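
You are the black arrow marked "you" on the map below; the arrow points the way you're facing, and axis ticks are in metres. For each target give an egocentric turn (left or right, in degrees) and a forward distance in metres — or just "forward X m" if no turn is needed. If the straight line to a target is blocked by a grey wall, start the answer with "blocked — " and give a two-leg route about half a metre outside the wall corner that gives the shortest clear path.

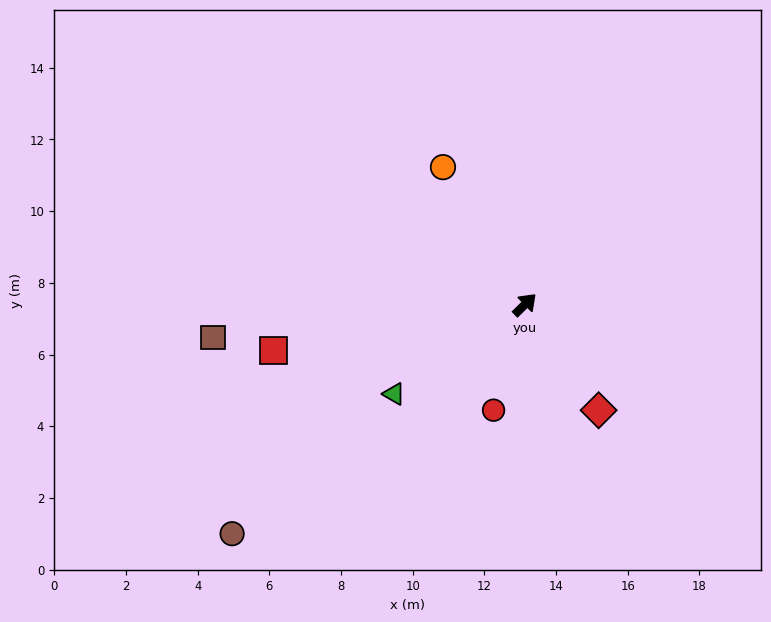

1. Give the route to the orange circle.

turn left 76°, forward 4.5 m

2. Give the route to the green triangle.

turn left 170°, forward 4.4 m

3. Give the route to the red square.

turn left 146°, forward 7.1 m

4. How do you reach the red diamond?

turn right 99°, forward 3.6 m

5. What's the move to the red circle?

turn right 151°, forward 3.1 m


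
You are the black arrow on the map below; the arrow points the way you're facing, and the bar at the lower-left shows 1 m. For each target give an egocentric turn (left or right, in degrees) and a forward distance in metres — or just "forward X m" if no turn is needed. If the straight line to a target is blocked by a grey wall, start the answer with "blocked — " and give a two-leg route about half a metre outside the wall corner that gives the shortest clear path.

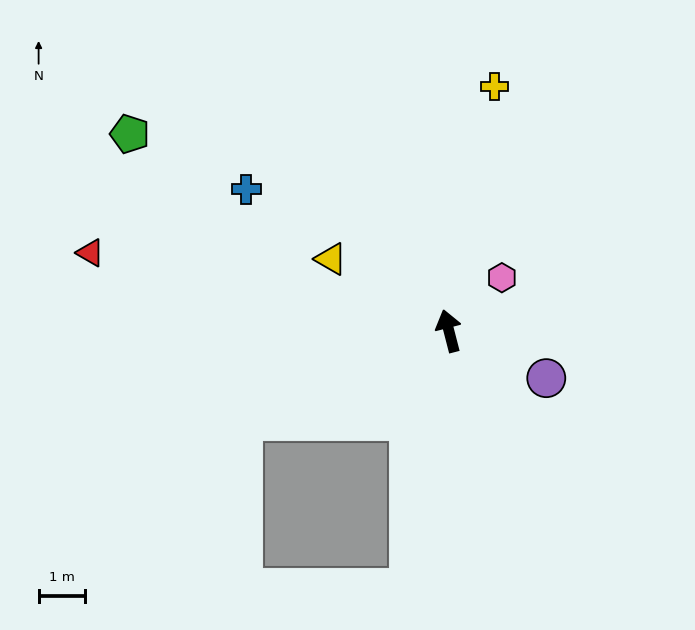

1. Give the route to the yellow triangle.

turn left 44°, forward 3.0 m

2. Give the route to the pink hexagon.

turn right 59°, forward 1.6 m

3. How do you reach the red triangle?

turn left 63°, forward 7.9 m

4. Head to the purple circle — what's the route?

turn right 130°, forward 2.3 m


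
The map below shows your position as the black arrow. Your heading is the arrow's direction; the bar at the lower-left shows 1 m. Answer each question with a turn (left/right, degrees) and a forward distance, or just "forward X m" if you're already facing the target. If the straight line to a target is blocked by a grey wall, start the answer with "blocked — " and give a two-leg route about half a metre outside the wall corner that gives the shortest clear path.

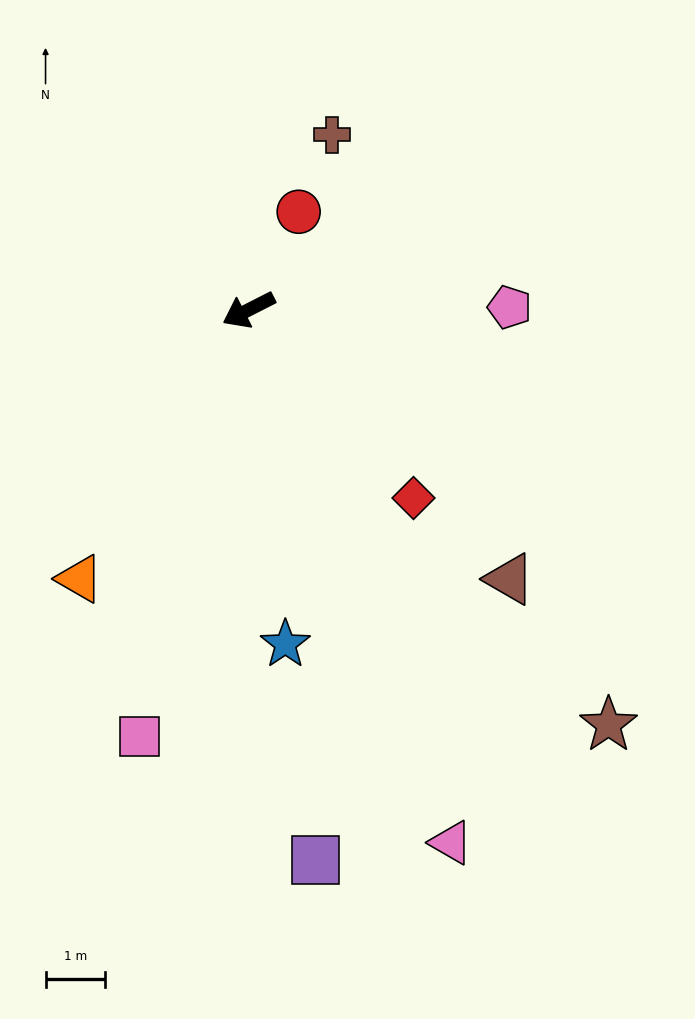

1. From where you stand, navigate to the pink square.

turn left 49°, forward 7.3 m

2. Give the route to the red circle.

turn right 144°, forward 1.8 m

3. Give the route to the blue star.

turn left 69°, forward 5.6 m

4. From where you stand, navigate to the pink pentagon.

turn left 154°, forward 4.4 m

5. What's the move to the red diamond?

turn left 104°, forward 4.2 m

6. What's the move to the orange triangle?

turn left 31°, forward 5.3 m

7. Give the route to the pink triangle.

turn left 84°, forward 9.5 m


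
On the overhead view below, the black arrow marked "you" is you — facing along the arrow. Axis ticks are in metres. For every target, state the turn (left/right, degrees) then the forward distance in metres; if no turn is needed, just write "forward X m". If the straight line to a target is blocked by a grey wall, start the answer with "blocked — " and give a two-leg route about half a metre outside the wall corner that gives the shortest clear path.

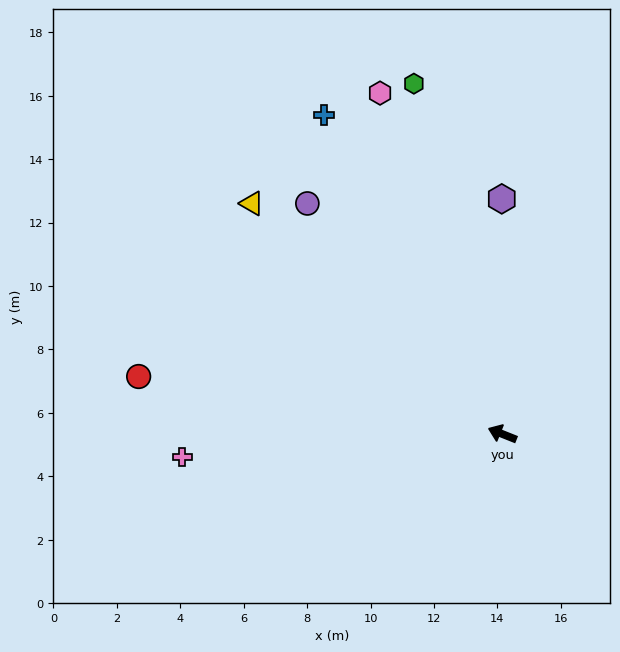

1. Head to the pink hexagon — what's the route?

turn right 49°, forward 11.4 m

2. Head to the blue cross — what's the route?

turn right 39°, forward 11.5 m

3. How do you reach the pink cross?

turn left 26°, forward 10.1 m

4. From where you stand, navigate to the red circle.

turn left 13°, forward 11.6 m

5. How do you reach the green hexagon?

turn right 54°, forward 11.4 m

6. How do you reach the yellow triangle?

turn right 21°, forward 10.7 m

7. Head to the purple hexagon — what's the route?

turn right 68°, forward 7.4 m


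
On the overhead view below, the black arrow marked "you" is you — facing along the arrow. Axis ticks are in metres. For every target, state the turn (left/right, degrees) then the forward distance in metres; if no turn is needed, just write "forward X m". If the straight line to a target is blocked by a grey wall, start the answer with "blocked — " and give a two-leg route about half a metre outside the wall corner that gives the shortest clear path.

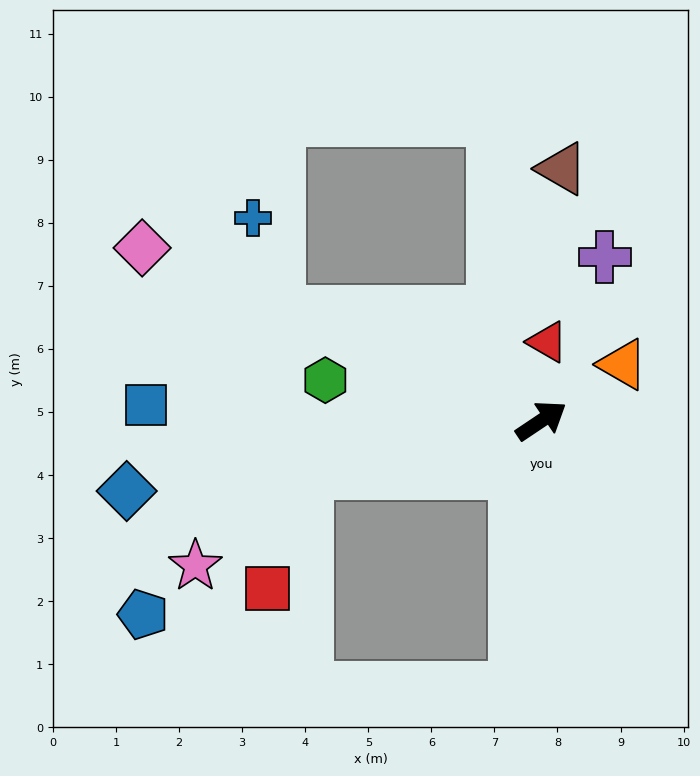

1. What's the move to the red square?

blocked — turn left 159°, forward 3.8 m, then turn left 59°, forward 1.9 m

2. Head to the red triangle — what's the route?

turn left 52°, forward 1.3 m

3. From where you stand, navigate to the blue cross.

blocked — turn left 124°, forward 4.5 m, then turn right 52°, forward 1.5 m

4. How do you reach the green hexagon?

turn left 136°, forward 3.5 m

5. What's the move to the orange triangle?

forward 1.6 m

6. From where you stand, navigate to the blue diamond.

turn left 156°, forward 6.7 m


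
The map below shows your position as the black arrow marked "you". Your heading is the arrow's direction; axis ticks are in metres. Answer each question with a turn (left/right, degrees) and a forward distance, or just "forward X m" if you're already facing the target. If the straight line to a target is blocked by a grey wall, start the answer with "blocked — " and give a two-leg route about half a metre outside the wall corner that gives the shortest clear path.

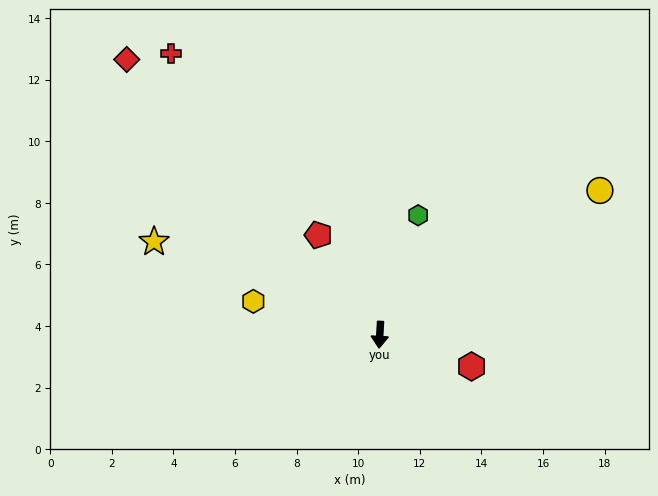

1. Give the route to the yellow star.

turn right 109°, forward 7.9 m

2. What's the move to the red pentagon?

turn right 145°, forward 3.8 m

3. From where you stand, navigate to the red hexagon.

turn left 74°, forward 3.2 m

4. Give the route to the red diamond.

turn right 134°, forward 12.1 m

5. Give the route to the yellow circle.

turn left 126°, forward 8.5 m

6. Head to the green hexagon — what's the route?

turn left 165°, forward 4.1 m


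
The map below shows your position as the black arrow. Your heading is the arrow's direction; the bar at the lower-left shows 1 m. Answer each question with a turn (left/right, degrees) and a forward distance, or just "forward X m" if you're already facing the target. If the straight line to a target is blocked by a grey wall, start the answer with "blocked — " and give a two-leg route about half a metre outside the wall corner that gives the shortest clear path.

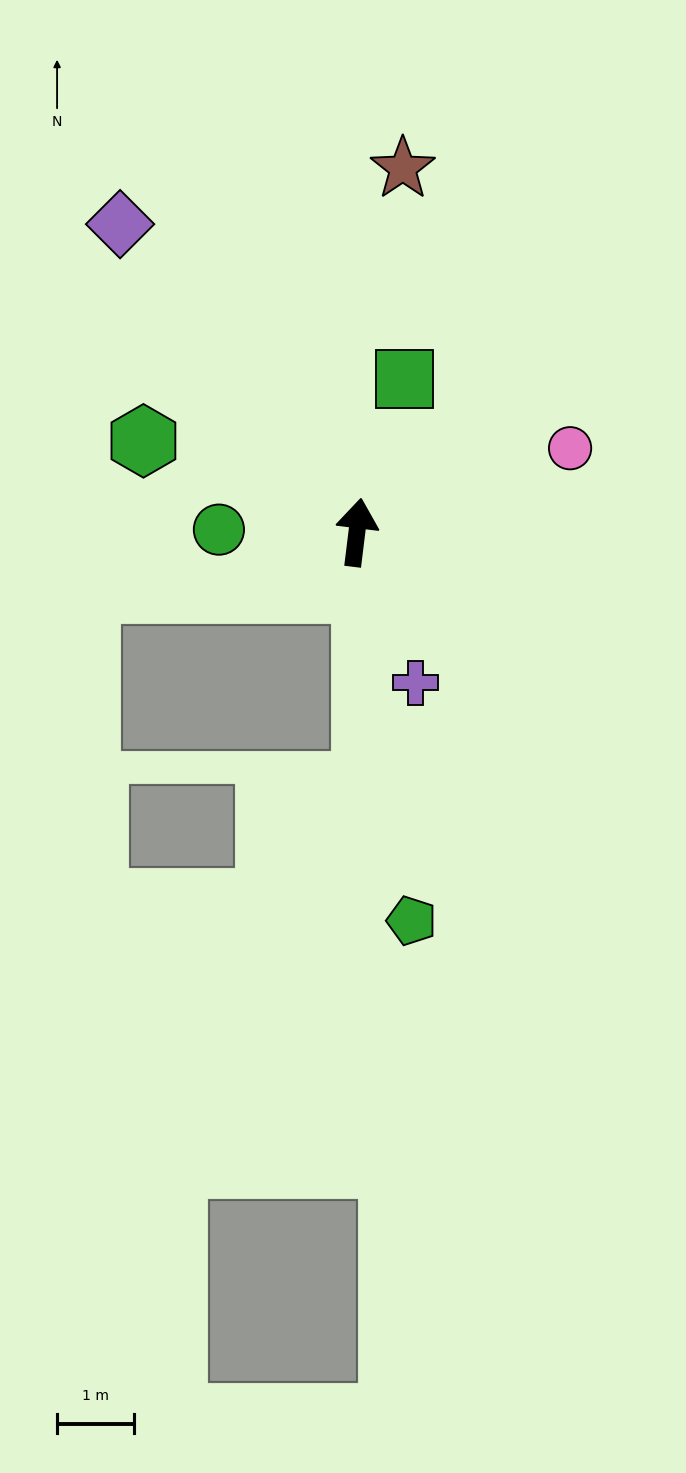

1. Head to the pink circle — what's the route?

turn right 61°, forward 3.0 m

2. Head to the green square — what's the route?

turn right 10°, forward 2.1 m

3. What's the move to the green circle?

turn left 96°, forward 1.8 m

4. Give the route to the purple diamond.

turn left 45°, forward 5.1 m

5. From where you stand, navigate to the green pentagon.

turn right 165°, forward 5.1 m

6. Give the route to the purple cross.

turn right 152°, forward 2.1 m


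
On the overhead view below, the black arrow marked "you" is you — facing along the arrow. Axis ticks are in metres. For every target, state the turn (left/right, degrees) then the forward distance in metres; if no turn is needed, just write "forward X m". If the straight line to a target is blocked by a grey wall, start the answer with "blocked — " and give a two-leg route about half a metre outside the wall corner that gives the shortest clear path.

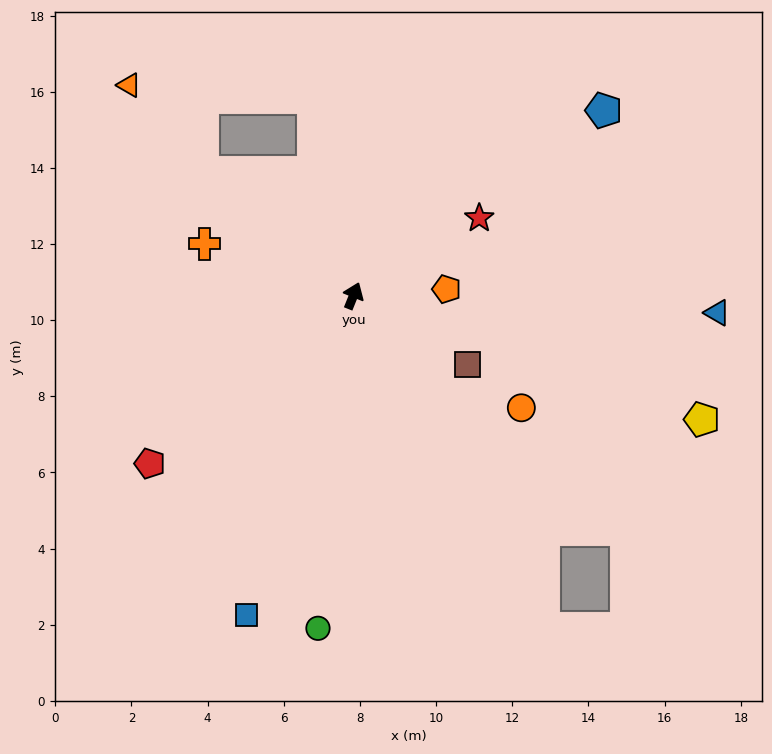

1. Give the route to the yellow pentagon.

turn right 88°, forward 9.7 m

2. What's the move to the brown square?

turn right 99°, forward 3.5 m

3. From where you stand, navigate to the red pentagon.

turn left 151°, forward 6.9 m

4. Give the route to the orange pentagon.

turn right 64°, forward 2.5 m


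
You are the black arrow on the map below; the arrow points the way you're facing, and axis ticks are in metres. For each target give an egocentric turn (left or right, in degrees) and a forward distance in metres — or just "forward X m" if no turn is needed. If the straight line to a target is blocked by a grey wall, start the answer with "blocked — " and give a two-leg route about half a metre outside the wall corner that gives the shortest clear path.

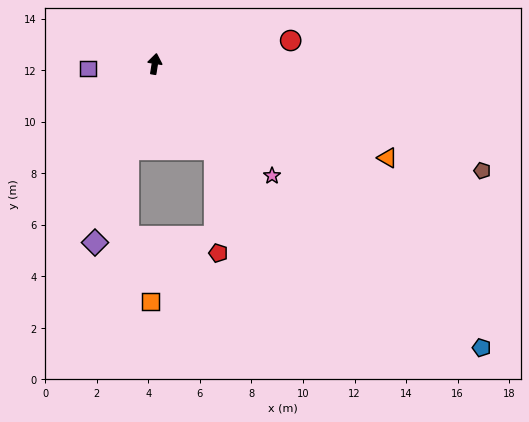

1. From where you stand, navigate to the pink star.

turn right 125°, forward 6.3 m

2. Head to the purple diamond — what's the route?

turn left 171°, forward 7.3 m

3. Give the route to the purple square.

turn left 103°, forward 2.6 m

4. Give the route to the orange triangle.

turn right 103°, forward 9.7 m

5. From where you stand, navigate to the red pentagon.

blocked — turn right 136°, forward 4.0 m, then turn right 33°, forward 4.0 m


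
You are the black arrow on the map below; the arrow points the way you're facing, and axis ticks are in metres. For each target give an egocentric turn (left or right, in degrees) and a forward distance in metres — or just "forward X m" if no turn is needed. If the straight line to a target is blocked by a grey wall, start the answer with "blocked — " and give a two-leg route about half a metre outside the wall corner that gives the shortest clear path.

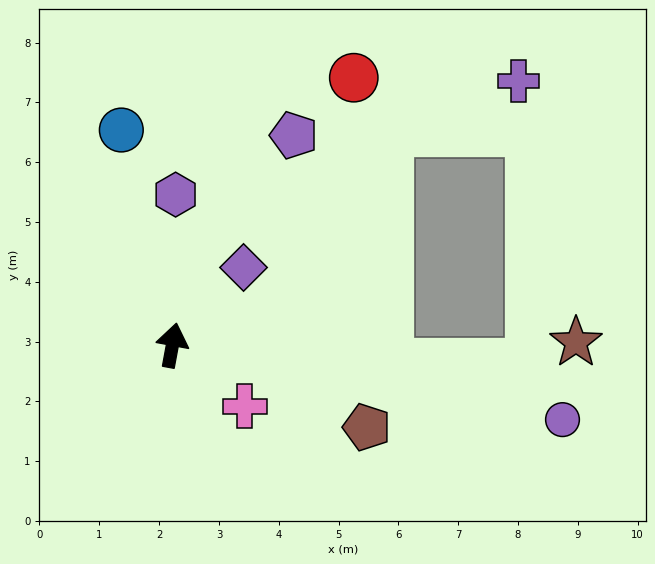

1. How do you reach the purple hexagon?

turn left 9°, forward 2.5 m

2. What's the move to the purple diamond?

turn right 32°, forward 1.8 m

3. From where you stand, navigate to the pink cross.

turn right 120°, forward 1.6 m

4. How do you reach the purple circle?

turn right 90°, forward 6.6 m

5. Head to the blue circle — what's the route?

turn left 24°, forward 3.7 m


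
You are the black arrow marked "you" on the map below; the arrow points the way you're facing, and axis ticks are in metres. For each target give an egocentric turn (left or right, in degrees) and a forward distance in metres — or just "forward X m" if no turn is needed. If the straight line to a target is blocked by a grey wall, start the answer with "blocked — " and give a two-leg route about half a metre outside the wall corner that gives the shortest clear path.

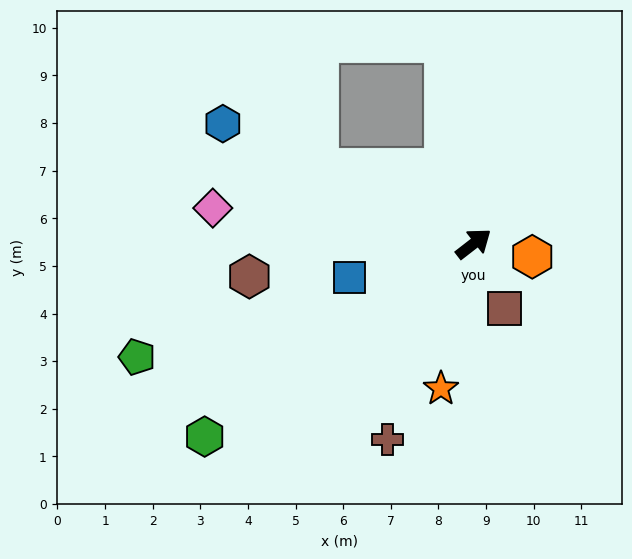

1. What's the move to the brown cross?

turn right 152°, forward 4.5 m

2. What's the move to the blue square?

turn left 158°, forward 2.7 m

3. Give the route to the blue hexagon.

turn left 117°, forward 5.8 m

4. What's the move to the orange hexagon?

turn right 50°, forward 1.3 m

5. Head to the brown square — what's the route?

turn right 103°, forward 1.5 m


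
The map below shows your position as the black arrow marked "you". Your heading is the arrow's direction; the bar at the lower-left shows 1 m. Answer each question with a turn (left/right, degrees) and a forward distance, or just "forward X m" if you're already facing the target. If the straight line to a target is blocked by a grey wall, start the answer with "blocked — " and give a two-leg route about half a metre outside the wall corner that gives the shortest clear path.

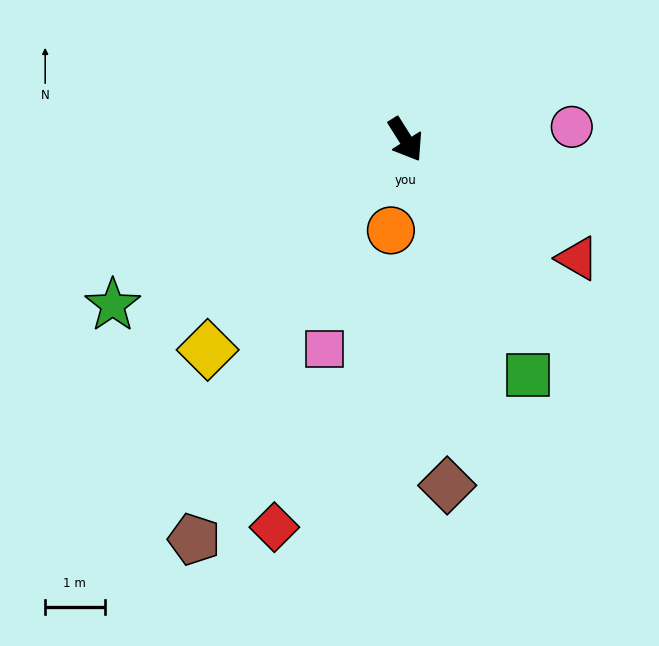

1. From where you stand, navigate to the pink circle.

turn left 62°, forward 2.8 m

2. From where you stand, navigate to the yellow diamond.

turn right 75°, forward 4.9 m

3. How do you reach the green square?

turn right 5°, forward 4.5 m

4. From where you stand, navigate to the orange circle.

turn right 41°, forward 1.5 m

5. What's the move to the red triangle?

turn left 23°, forward 3.5 m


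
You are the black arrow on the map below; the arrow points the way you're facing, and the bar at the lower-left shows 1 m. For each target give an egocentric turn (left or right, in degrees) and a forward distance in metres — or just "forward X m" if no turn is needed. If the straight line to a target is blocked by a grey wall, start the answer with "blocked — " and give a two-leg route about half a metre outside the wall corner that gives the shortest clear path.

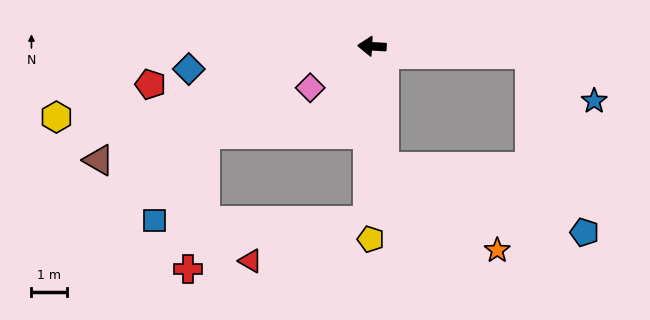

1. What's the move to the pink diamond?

turn left 37°, forward 2.1 m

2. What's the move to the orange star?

blocked — turn left 99°, forward 3.4 m, then turn left 48°, forward 3.9 m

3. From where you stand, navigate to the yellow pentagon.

turn left 93°, forward 5.4 m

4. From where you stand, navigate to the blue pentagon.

blocked — turn left 99°, forward 3.4 m, then turn left 66°, forward 5.9 m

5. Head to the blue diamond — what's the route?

turn left 10°, forward 5.2 m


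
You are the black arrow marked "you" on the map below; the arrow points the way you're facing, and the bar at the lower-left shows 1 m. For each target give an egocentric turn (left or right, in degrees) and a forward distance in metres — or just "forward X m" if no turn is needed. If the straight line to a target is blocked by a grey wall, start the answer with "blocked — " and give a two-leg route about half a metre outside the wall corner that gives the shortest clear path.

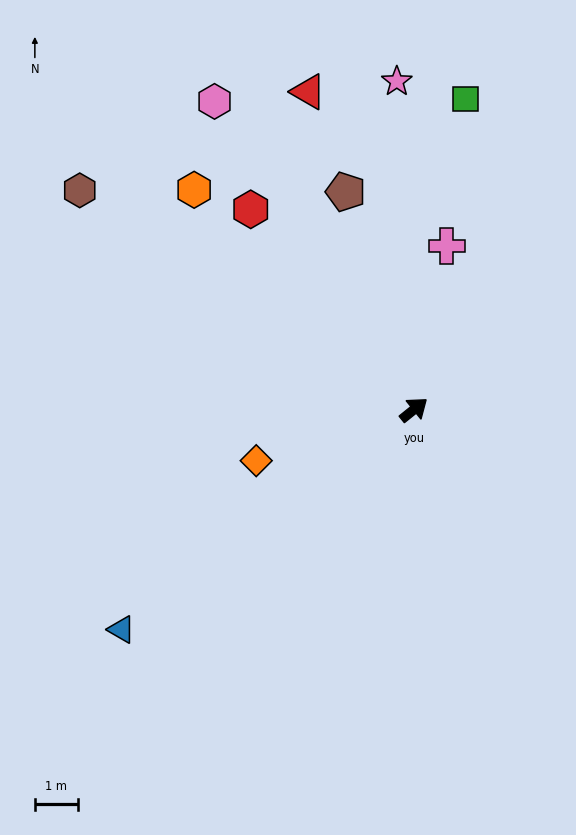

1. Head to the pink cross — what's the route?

turn left 40°, forward 3.9 m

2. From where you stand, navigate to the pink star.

turn left 54°, forward 7.7 m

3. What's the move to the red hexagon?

turn left 90°, forward 6.1 m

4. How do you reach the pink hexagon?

turn left 84°, forward 8.6 m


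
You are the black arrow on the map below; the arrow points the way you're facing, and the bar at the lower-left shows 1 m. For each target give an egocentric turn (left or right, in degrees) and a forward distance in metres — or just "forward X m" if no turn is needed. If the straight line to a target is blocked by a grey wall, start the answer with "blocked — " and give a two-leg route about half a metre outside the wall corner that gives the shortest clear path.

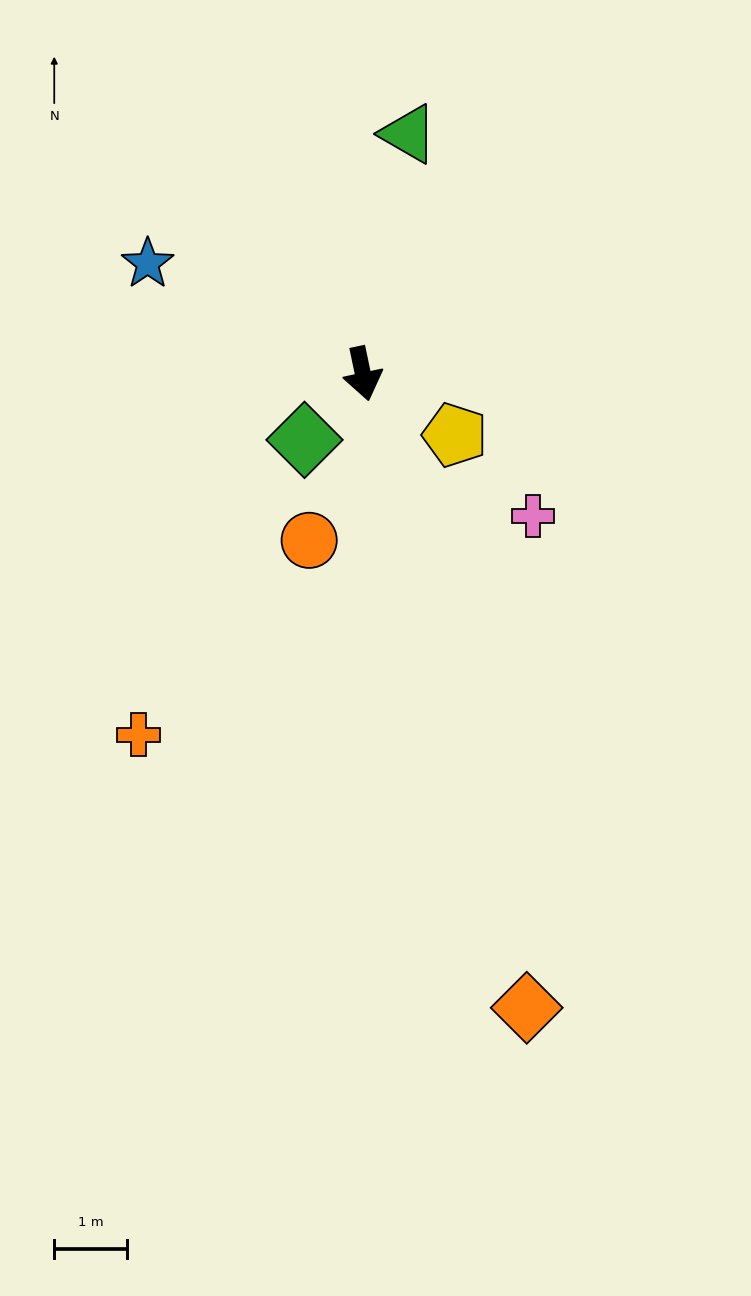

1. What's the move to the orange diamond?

turn left 3°, forward 9.0 m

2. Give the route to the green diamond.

turn right 53°, forward 1.2 m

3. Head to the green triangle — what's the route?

turn left 157°, forward 3.4 m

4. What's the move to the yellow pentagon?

turn left 45°, forward 1.5 m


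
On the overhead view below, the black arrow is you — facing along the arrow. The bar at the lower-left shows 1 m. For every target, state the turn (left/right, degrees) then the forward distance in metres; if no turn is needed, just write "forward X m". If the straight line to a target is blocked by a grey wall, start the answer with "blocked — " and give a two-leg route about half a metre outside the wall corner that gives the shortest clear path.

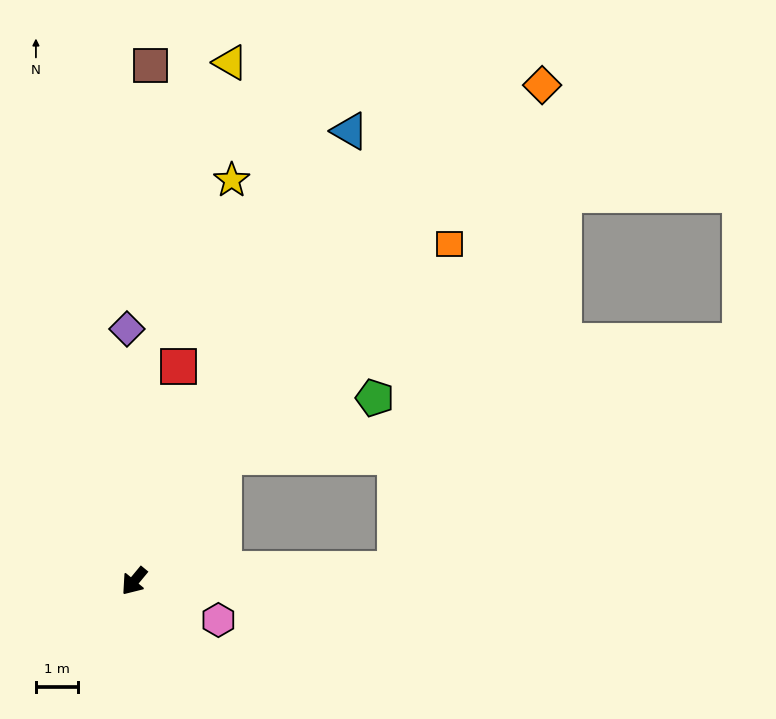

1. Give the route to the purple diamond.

turn right 139°, forward 6.0 m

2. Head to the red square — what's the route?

turn right 152°, forward 5.2 m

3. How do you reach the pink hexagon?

turn left 105°, forward 2.2 m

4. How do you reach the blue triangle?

turn right 166°, forward 11.9 m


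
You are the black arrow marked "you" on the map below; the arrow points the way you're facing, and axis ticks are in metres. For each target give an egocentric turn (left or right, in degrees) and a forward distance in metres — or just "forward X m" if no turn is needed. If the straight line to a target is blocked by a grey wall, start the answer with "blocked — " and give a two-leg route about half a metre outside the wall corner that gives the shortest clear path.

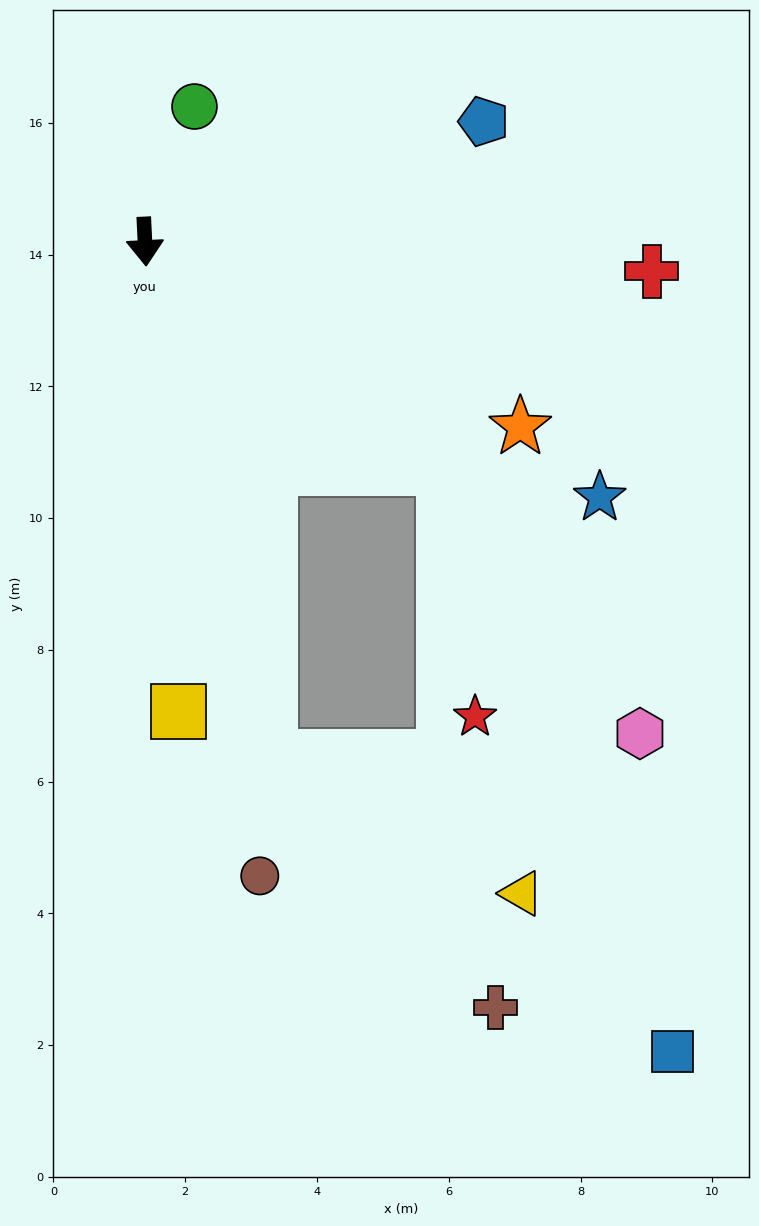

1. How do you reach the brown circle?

turn left 7°, forward 9.8 m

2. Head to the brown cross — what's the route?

blocked — turn left 11°, forward 8.1 m, then turn left 28°, forward 5.1 m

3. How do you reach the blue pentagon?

turn left 107°, forward 5.5 m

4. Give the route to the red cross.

turn left 84°, forward 7.7 m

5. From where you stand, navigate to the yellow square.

forward 7.1 m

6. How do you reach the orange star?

turn left 61°, forward 6.4 m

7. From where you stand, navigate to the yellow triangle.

blocked — turn left 11°, forward 8.1 m, then turn left 48°, forward 4.3 m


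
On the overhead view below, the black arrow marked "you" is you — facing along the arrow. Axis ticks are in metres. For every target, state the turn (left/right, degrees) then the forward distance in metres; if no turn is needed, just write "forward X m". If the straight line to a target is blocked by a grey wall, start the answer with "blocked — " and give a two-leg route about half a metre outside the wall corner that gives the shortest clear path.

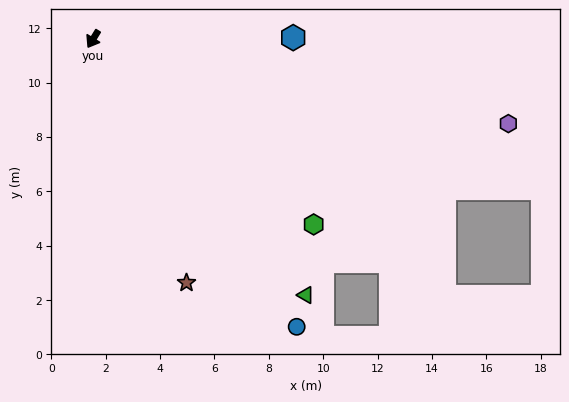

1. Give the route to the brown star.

turn left 52°, forward 9.6 m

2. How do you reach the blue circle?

turn left 67°, forward 13.0 m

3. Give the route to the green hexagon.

turn left 81°, forward 10.6 m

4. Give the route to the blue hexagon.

turn left 122°, forward 7.4 m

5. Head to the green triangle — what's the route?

turn left 71°, forward 12.2 m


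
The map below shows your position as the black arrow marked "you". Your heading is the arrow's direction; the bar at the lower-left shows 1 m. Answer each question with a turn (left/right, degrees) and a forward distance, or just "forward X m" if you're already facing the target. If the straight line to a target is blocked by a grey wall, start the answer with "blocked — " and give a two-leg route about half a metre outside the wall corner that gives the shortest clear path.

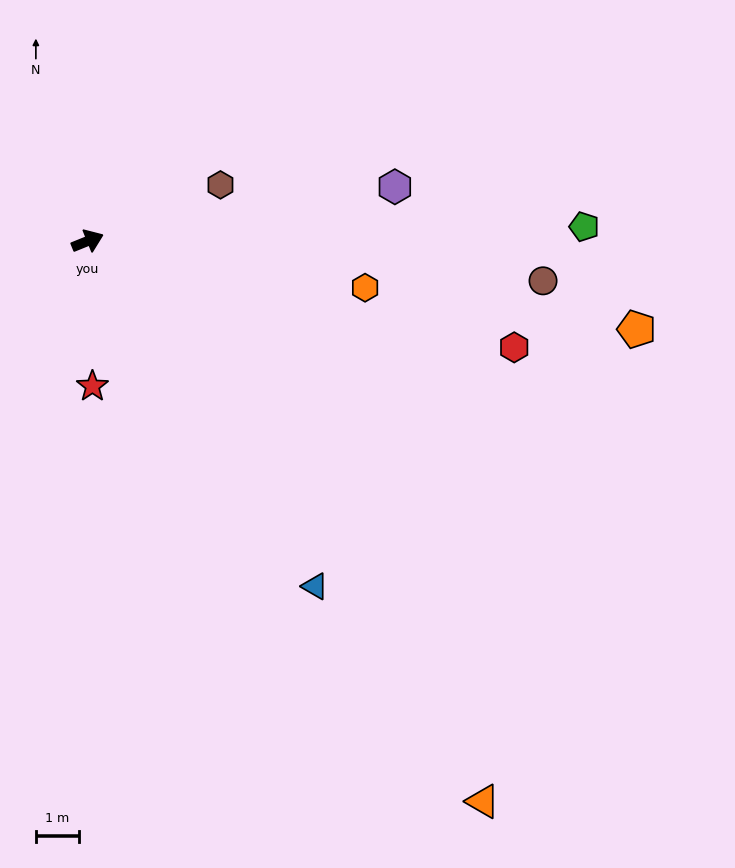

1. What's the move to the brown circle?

turn right 27°, forward 10.7 m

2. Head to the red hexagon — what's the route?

turn right 36°, forward 10.3 m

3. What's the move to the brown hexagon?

forward 3.4 m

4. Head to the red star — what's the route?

turn right 110°, forward 3.4 m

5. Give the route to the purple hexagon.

turn right 12°, forward 7.3 m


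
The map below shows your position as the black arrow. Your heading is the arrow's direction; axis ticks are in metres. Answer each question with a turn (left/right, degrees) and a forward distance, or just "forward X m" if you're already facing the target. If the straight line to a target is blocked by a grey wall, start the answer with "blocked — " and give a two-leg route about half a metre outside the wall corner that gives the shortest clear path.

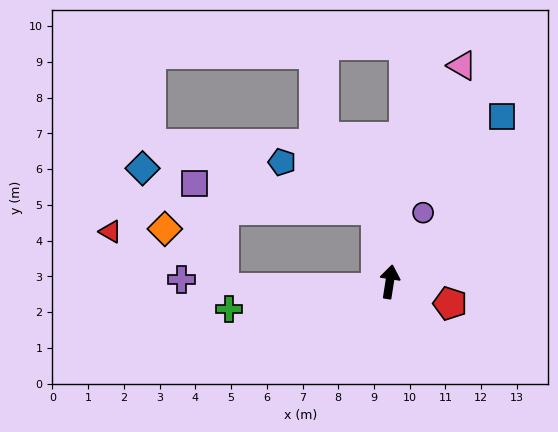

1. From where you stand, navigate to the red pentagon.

turn right 101°, forward 1.8 m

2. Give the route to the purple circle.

turn right 17°, forward 2.1 m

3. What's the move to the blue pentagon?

blocked — turn left 19°, forward 2.0 m, then turn left 53°, forward 3.0 m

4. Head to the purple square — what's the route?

blocked — turn left 19°, forward 2.0 m, then turn left 71°, forward 5.2 m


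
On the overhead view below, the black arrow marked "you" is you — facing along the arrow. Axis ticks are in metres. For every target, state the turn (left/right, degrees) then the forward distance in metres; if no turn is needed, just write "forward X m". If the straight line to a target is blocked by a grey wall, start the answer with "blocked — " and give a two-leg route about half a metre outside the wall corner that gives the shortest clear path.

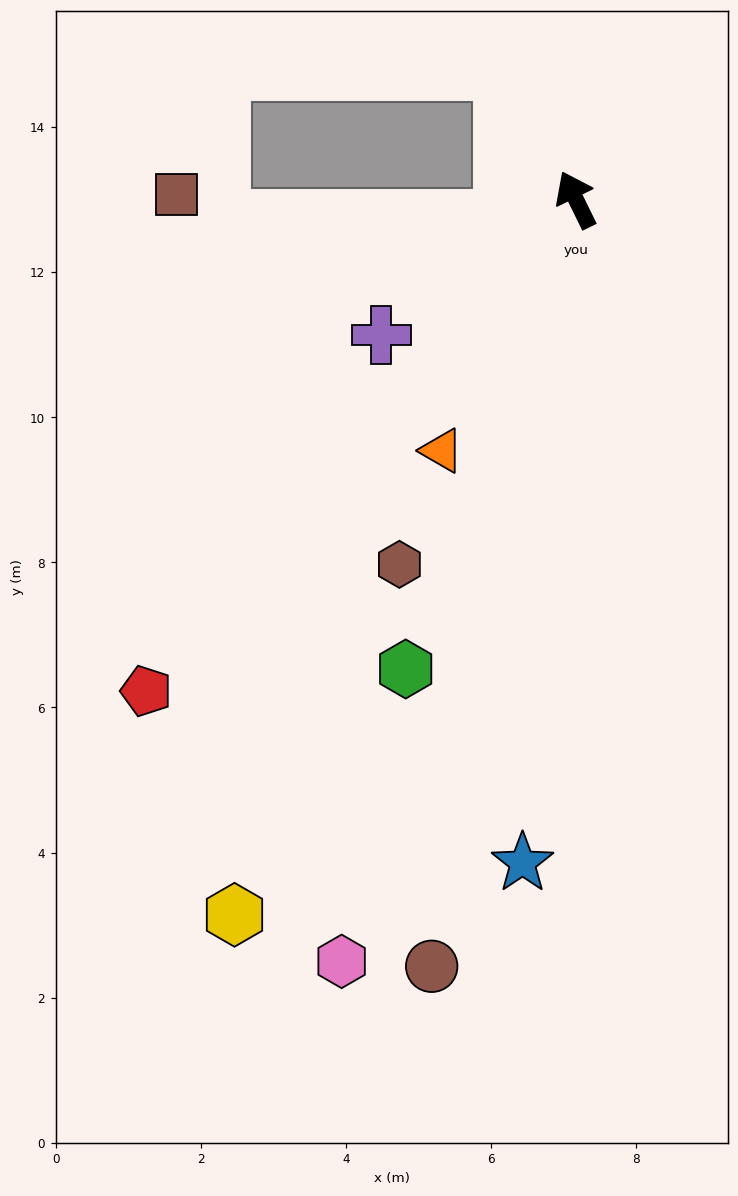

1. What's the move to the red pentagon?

turn left 113°, forward 9.0 m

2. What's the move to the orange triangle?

turn left 126°, forward 3.9 m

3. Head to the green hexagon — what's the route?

turn left 134°, forward 6.9 m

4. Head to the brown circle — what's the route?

turn left 143°, forward 10.8 m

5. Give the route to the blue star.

turn left 149°, forward 9.2 m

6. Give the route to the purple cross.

turn left 99°, forward 3.3 m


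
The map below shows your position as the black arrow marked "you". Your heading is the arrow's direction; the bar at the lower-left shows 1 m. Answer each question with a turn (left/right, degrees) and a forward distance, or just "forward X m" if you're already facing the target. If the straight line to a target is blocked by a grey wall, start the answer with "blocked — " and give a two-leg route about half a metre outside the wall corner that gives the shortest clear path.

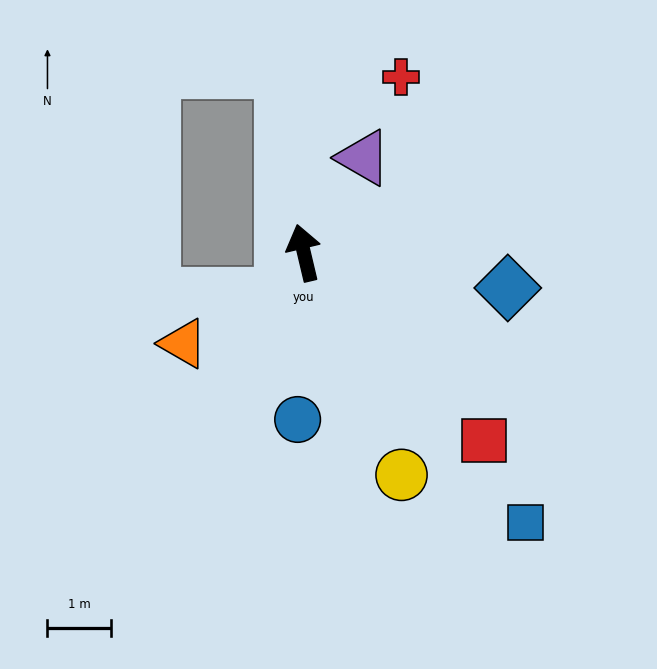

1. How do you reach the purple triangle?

turn right 45°, forward 1.8 m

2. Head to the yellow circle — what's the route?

turn right 170°, forward 3.8 m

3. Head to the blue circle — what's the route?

turn left 165°, forward 2.6 m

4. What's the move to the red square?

turn right 150°, forward 4.1 m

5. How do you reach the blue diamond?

turn right 113°, forward 3.3 m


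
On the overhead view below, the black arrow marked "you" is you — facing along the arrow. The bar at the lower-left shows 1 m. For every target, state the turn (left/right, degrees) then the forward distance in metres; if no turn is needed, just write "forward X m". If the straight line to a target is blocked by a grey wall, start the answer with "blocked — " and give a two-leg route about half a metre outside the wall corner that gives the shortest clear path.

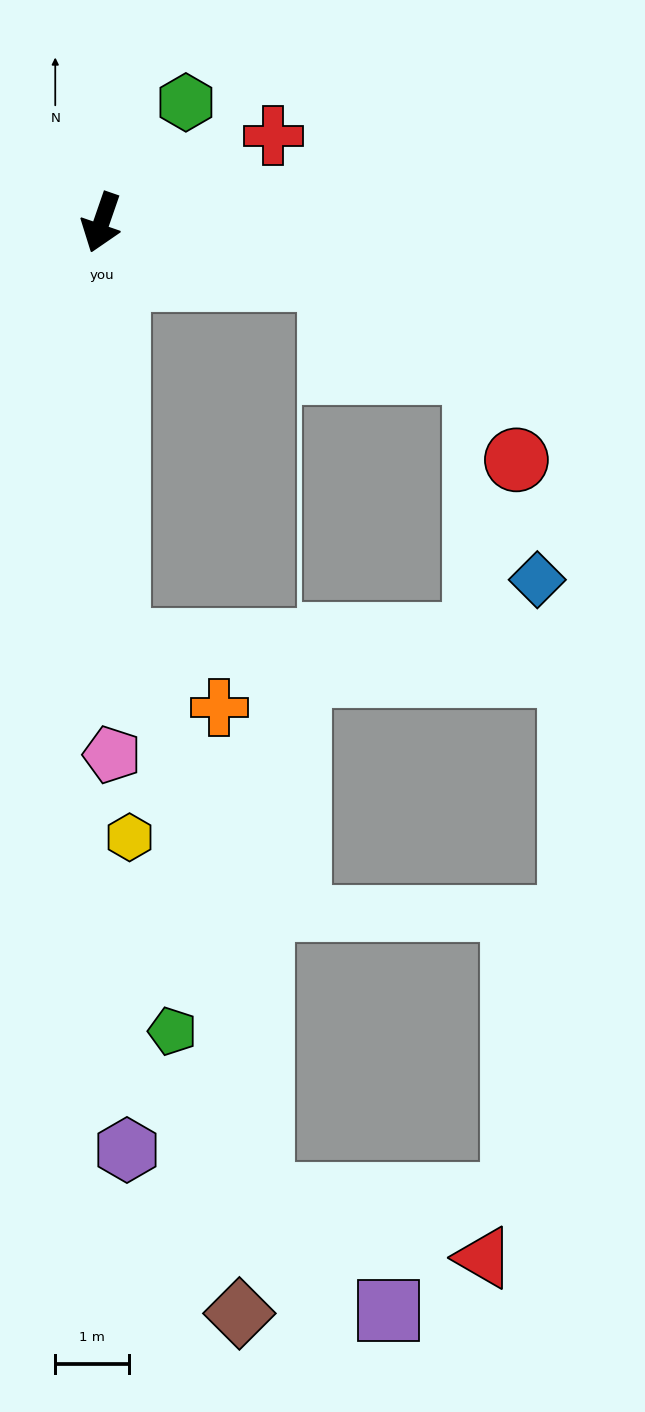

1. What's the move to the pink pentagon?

turn left 20°, forward 7.2 m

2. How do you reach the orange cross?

blocked — turn left 21°, forward 5.6 m, then turn left 54°, forward 1.6 m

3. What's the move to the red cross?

turn left 136°, forward 2.6 m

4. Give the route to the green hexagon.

turn left 164°, forward 2.0 m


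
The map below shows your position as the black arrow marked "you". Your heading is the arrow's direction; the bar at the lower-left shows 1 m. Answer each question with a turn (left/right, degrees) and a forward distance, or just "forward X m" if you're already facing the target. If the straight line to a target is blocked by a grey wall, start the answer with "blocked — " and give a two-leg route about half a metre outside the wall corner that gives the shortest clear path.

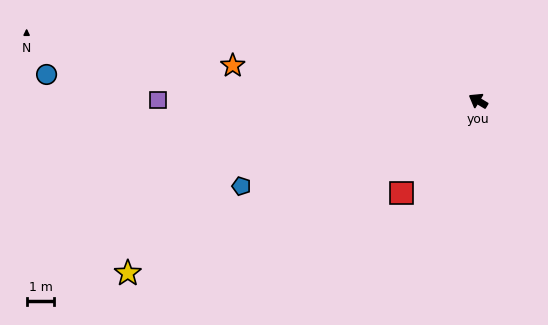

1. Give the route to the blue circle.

turn left 27°, forward 15.5 m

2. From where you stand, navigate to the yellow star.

turn left 57°, forward 14.0 m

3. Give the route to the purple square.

turn left 31°, forward 11.5 m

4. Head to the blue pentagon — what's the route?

turn left 51°, forward 9.0 m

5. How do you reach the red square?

turn left 81°, forward 4.3 m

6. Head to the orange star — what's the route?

turn left 23°, forward 8.9 m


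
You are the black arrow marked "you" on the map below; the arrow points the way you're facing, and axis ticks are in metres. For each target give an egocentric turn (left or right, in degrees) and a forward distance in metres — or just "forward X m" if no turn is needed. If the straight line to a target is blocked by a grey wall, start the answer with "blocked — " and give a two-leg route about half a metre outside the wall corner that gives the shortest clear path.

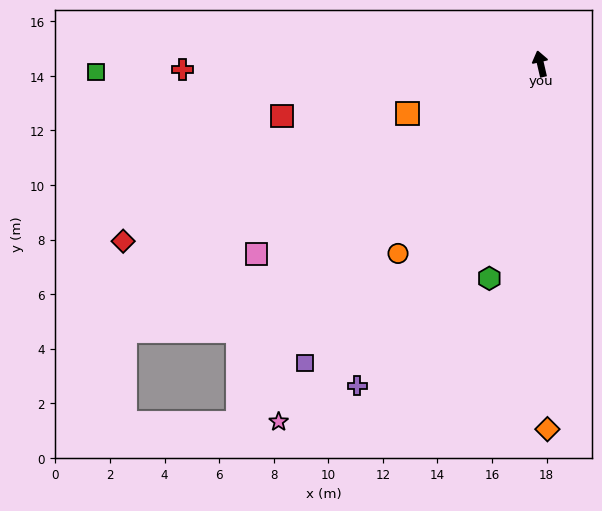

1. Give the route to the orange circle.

turn left 130°, forward 8.7 m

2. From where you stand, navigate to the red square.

turn left 88°, forward 9.7 m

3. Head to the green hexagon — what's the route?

turn left 154°, forward 8.1 m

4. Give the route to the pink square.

turn left 111°, forward 12.5 m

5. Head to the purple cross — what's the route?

turn left 137°, forward 13.6 m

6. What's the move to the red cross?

turn left 78°, forward 13.1 m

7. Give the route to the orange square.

turn left 97°, forward 5.2 m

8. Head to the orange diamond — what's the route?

turn left 168°, forward 13.4 m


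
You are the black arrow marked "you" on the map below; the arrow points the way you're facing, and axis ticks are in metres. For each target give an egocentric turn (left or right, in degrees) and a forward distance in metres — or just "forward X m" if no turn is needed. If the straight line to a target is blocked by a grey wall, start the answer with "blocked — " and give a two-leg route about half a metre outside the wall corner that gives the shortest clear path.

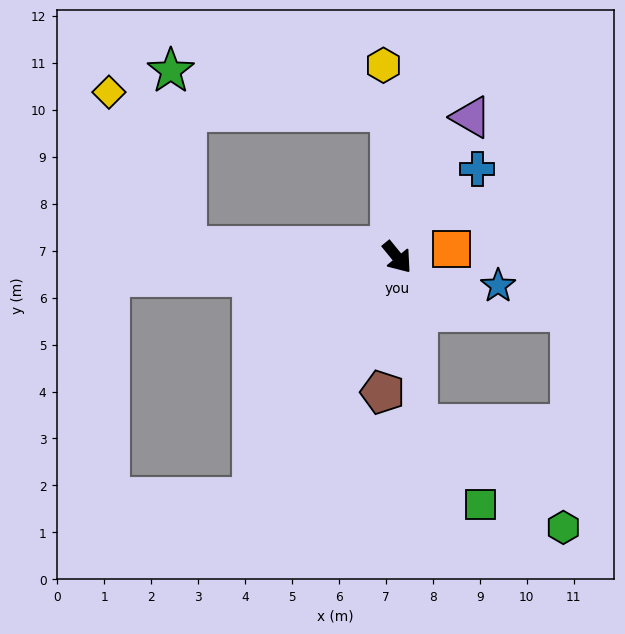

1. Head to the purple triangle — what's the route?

turn left 113°, forward 3.4 m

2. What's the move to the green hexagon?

blocked — turn right 32°, forward 3.6 m, then turn left 47°, forward 3.8 m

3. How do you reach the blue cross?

turn left 98°, forward 2.5 m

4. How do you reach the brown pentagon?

turn right 45°, forward 2.9 m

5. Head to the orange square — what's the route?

turn left 59°, forward 1.2 m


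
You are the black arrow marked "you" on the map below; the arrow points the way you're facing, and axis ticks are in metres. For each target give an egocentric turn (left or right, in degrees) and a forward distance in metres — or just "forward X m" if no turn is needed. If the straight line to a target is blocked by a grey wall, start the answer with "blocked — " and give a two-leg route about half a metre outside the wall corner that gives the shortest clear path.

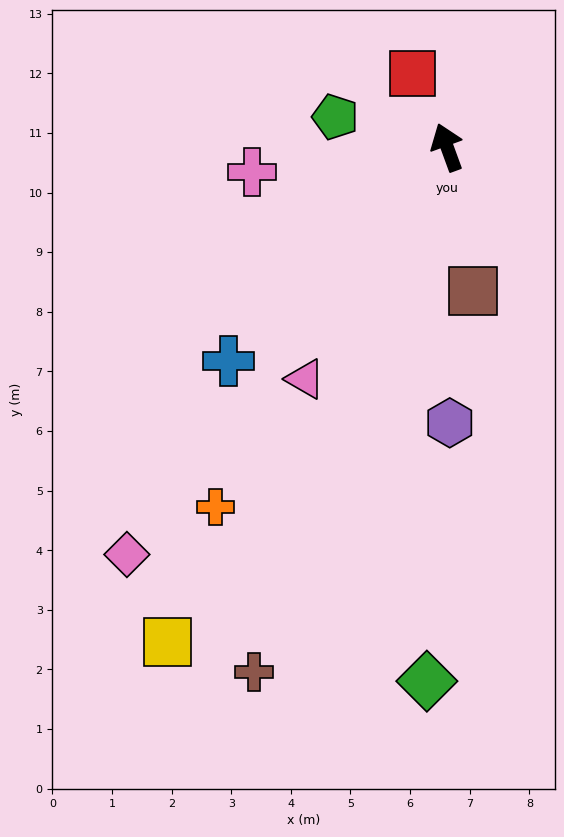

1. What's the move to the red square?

turn left 5°, forward 1.4 m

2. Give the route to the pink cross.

turn left 77°, forward 3.3 m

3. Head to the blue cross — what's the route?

turn left 114°, forward 5.1 m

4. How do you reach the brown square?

turn left 170°, forward 2.4 m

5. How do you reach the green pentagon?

turn left 55°, forward 1.9 m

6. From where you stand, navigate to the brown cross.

turn left 140°, forward 9.4 m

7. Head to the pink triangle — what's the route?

turn left 128°, forward 4.6 m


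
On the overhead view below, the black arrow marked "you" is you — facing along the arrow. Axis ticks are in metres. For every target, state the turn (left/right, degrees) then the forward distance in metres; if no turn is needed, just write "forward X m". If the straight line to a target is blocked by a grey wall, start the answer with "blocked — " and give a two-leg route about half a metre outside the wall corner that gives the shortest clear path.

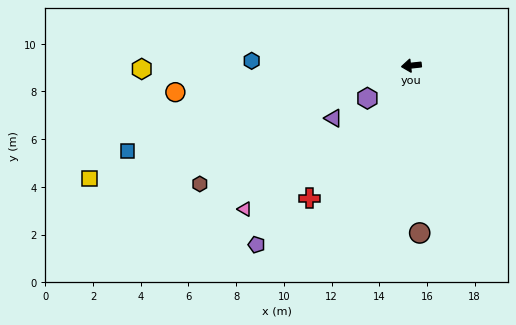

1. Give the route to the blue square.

turn left 11°, forward 12.4 m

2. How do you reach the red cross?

turn left 46°, forward 7.0 m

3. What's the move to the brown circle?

turn left 87°, forward 7.0 m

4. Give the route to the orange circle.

forward 10.0 m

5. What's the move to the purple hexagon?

turn left 30°, forward 2.3 m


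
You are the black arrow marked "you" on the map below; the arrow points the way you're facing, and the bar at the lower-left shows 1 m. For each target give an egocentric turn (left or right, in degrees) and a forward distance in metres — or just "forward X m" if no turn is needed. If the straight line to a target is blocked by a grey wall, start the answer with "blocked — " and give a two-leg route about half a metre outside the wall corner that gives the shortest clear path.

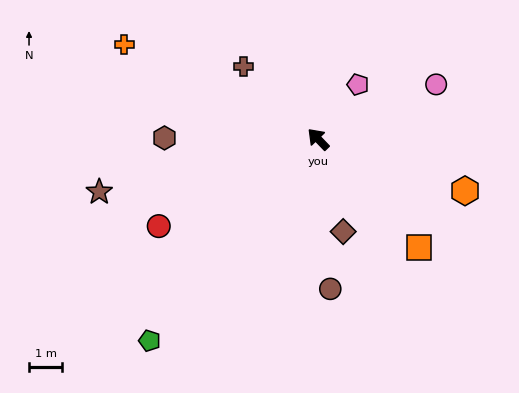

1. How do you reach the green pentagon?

turn left 96°, forward 7.9 m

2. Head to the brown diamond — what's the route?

turn left 151°, forward 2.9 m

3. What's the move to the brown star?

turn left 60°, forward 6.8 m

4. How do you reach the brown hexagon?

turn left 46°, forward 4.6 m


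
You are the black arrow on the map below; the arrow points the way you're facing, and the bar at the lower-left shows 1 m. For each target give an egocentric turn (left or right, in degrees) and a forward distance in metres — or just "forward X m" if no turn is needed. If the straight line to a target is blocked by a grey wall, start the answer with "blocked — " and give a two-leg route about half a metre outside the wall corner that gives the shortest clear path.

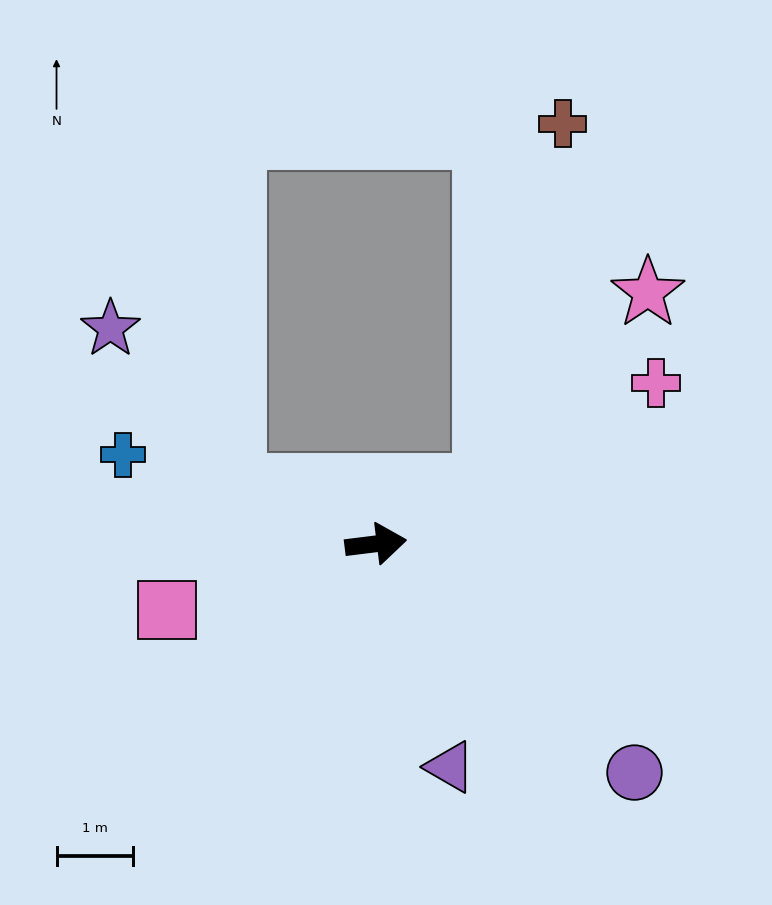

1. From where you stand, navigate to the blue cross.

turn left 154°, forward 3.5 m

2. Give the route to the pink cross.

turn left 23°, forward 4.2 m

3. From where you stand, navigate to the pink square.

turn right 170°, forward 2.9 m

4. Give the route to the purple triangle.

turn right 79°, forward 3.1 m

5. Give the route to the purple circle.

turn right 49°, forward 4.5 m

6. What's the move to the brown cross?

blocked — turn left 21°, forward 1.6 m, then turn left 50°, forward 4.9 m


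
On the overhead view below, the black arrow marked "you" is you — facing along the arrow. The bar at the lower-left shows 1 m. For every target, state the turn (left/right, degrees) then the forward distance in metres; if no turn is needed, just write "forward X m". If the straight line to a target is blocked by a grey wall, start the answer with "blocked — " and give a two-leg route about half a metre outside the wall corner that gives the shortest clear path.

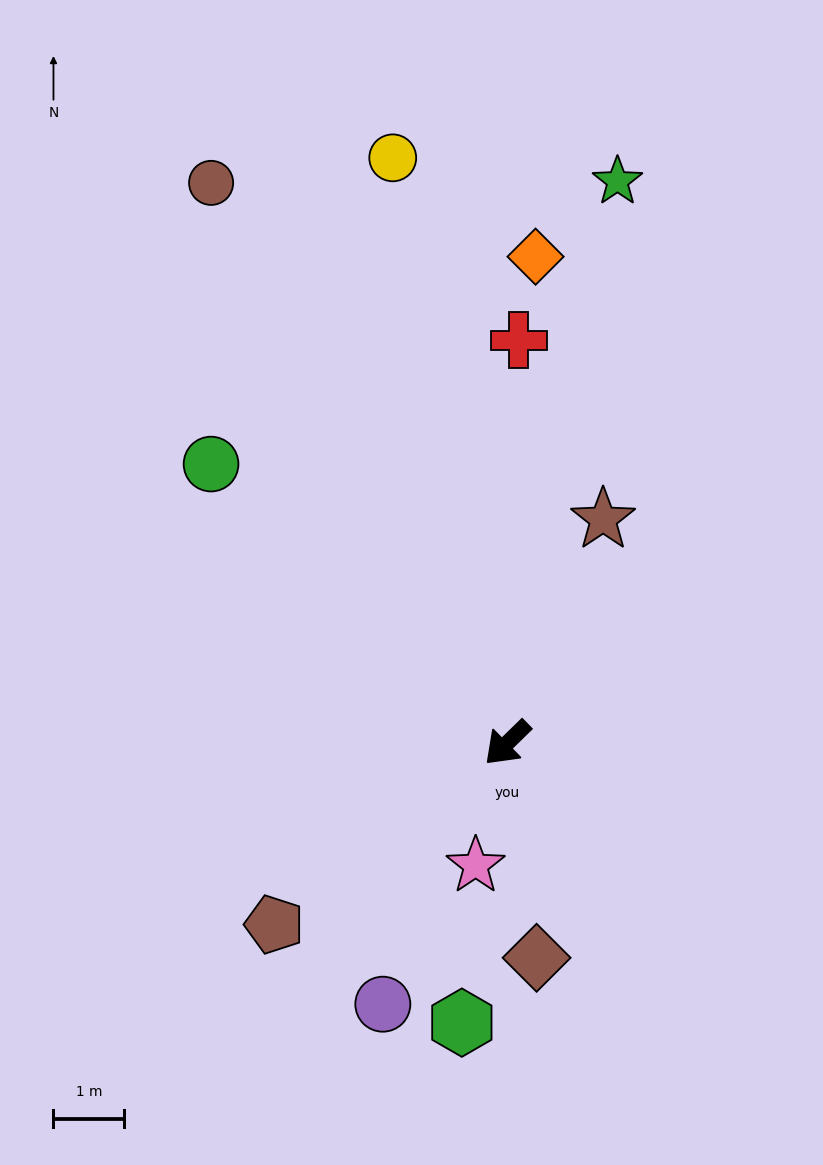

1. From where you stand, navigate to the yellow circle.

turn right 123°, forward 8.4 m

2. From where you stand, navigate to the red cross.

turn right 136°, forward 5.7 m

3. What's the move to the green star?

turn right 145°, forward 8.1 m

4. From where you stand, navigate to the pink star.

turn left 31°, forward 1.8 m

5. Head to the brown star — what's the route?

turn right 157°, forward 3.4 m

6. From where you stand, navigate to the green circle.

turn right 88°, forward 5.7 m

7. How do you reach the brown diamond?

turn left 53°, forward 3.1 m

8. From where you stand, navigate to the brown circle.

turn right 106°, forward 8.9 m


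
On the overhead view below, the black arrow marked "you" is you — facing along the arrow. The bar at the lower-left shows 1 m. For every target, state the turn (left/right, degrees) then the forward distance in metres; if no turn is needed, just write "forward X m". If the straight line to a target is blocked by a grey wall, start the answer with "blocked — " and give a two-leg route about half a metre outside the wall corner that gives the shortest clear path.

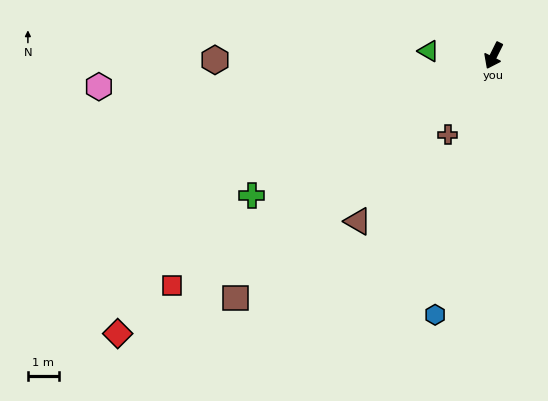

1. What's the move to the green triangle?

turn right 67°, forward 2.1 m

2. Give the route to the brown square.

turn right 20°, forward 11.4 m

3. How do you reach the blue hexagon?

turn left 14°, forward 8.5 m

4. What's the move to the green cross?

turn right 33°, forward 9.0 m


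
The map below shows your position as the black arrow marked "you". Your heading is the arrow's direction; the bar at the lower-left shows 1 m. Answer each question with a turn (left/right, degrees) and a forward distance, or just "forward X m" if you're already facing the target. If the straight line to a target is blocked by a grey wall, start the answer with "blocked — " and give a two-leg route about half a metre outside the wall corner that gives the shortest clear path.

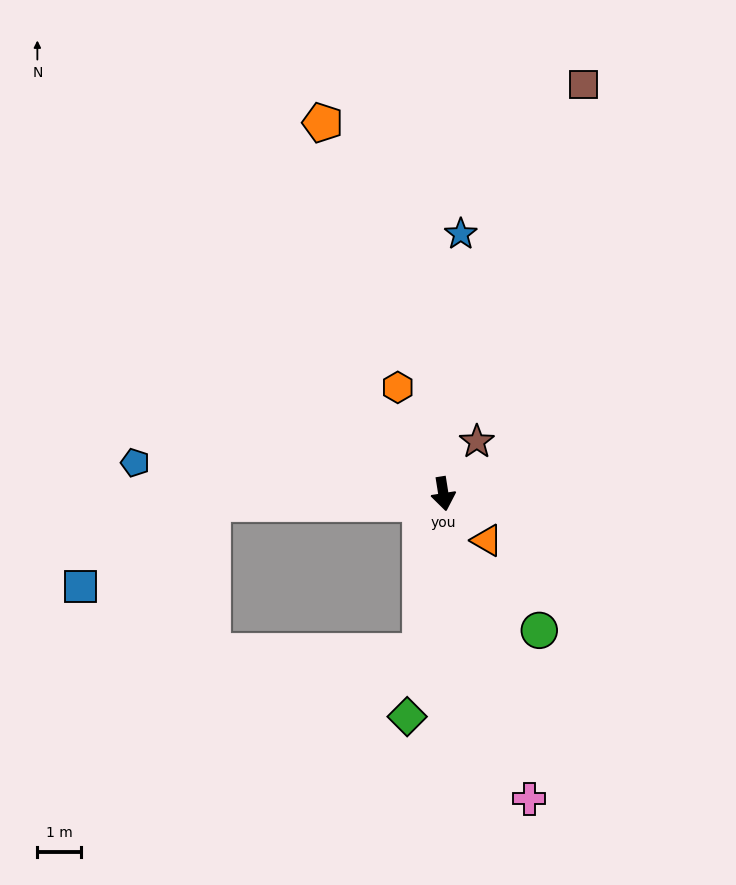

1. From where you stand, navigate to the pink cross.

turn left 7°, forward 7.2 m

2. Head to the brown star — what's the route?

turn left 138°, forward 1.4 m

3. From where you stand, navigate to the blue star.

turn left 167°, forward 5.9 m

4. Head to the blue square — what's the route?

blocked — turn right 97°, forward 5.3 m, then turn left 30°, forward 3.6 m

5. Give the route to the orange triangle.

turn left 34°, forward 1.5 m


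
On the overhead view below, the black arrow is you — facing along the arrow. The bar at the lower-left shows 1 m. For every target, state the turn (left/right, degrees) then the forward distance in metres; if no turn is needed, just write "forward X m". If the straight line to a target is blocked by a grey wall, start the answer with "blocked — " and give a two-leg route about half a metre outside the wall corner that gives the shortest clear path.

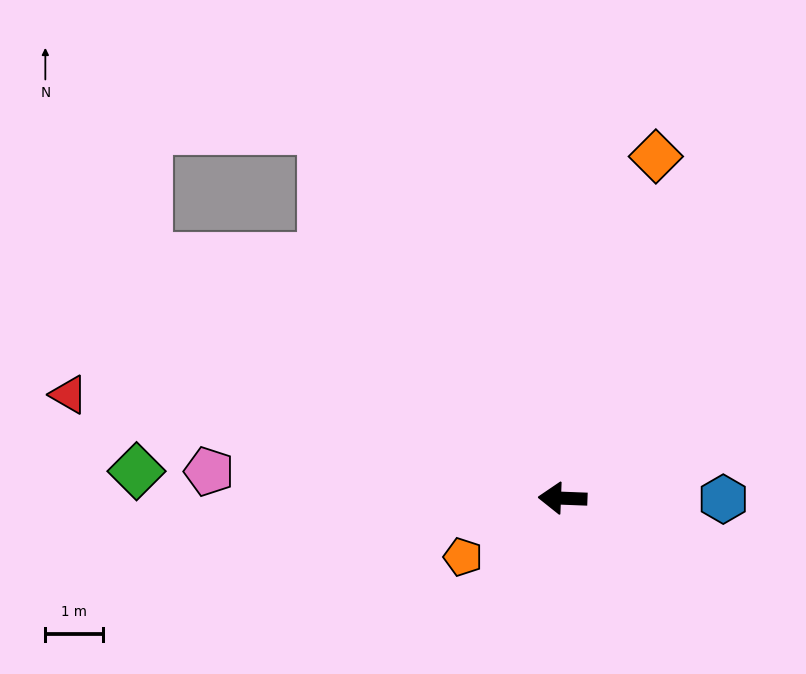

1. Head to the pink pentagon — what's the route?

turn right 2°, forward 6.2 m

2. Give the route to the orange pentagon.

turn left 33°, forward 2.0 m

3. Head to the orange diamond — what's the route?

turn right 103°, forward 6.2 m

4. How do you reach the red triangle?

turn right 10°, forward 8.8 m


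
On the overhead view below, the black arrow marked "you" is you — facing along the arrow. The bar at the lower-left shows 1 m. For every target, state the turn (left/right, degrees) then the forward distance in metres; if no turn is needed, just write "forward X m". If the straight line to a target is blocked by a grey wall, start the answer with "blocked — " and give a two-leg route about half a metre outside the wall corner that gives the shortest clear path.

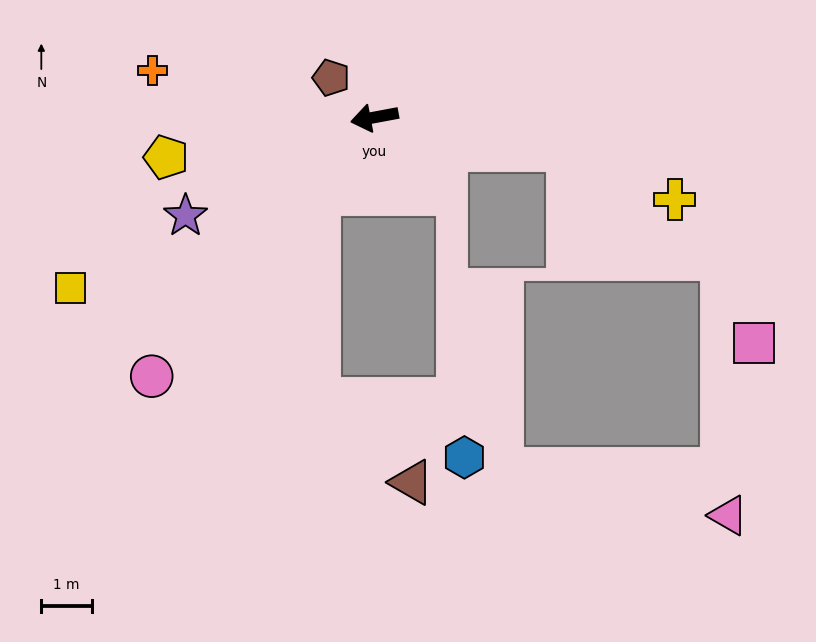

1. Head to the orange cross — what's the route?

turn right 23°, forward 4.5 m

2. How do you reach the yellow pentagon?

forward 4.2 m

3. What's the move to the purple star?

turn left 17°, forward 4.2 m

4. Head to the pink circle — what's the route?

turn left 39°, forward 6.7 m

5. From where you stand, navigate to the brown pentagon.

turn right 53°, forward 1.2 m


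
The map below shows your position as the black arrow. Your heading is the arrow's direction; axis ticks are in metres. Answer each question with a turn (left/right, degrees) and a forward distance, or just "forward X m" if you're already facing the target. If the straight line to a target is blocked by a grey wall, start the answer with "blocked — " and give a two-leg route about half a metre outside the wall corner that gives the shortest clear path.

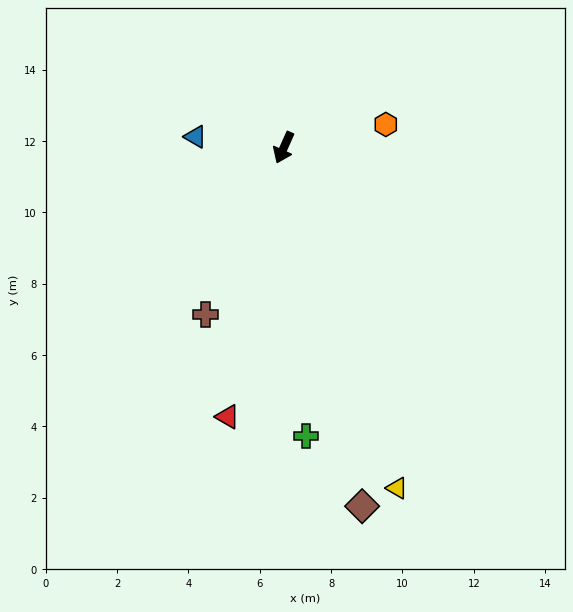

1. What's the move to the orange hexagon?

turn left 127°, forward 2.9 m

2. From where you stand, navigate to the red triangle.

turn left 12°, forward 7.7 m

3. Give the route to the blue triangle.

turn right 73°, forward 2.5 m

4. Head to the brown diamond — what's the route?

turn left 36°, forward 10.3 m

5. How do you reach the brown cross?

forward 5.2 m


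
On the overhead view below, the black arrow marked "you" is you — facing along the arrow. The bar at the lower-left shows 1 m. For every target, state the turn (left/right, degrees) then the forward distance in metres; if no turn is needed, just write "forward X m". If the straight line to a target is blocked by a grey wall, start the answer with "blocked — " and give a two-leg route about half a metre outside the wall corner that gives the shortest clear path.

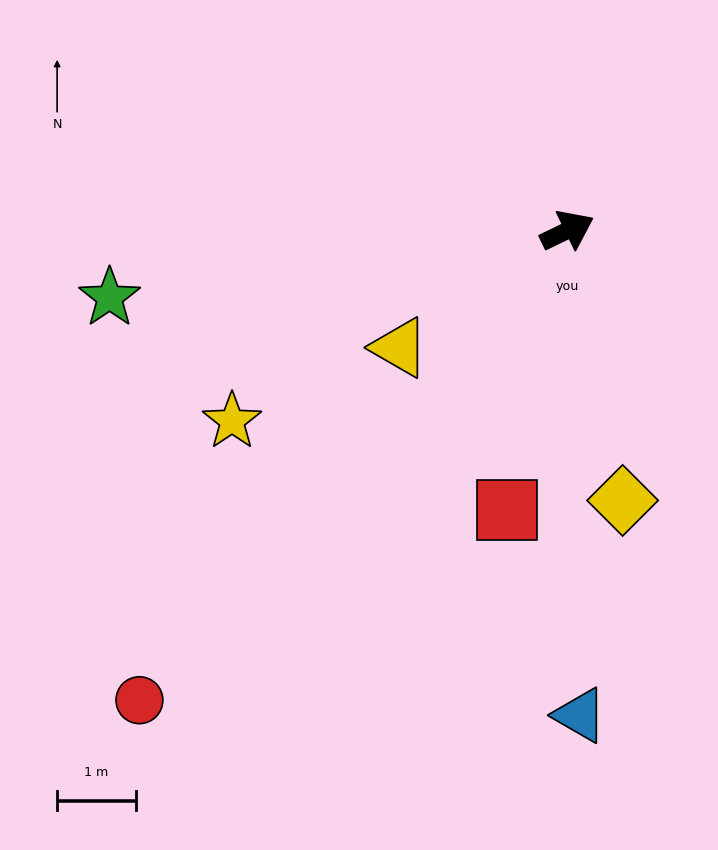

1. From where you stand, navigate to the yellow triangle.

turn right 171°, forward 2.6 m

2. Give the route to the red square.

turn right 128°, forward 3.7 m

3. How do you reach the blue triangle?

turn right 114°, forward 6.2 m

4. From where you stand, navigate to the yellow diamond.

turn right 104°, forward 3.5 m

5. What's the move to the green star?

turn left 163°, forward 5.9 m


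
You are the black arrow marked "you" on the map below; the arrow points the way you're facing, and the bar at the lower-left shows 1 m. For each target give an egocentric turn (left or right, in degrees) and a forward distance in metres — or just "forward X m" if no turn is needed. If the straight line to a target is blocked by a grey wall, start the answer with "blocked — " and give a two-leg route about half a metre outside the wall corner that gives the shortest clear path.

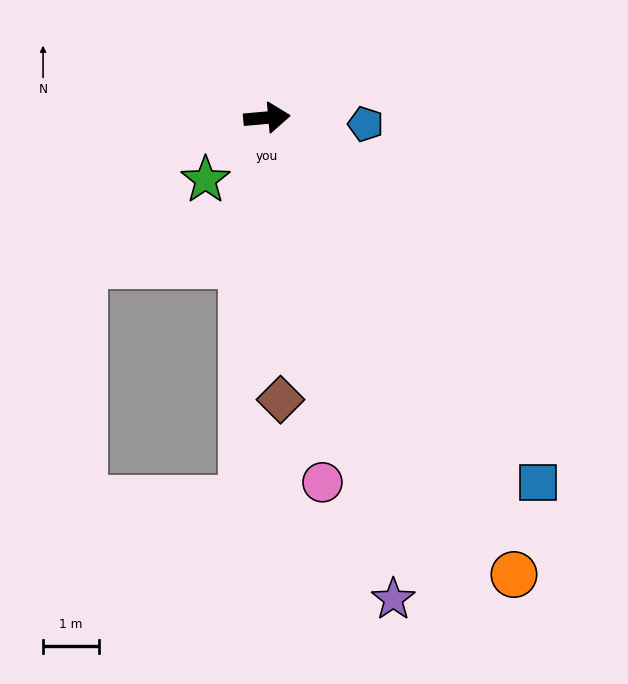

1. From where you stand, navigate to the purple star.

turn right 80°, forward 9.0 m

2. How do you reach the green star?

turn right 140°, forward 1.6 m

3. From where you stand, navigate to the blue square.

turn right 58°, forward 8.2 m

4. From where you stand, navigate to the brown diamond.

turn right 92°, forward 5.1 m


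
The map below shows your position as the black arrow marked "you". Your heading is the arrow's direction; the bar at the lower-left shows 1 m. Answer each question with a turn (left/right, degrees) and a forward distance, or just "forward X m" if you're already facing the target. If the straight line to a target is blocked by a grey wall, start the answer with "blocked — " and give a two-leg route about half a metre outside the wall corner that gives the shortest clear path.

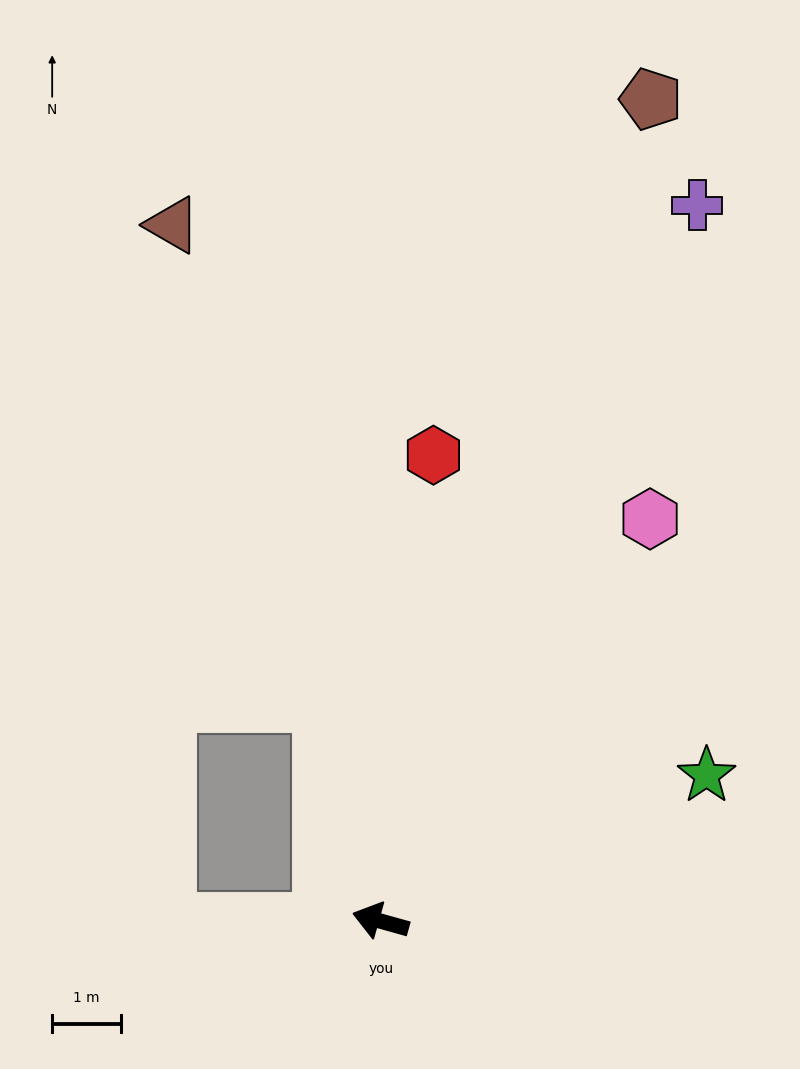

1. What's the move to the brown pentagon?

turn right 93°, forward 12.6 m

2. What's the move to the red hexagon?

turn right 81°, forward 6.8 m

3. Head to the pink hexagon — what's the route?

turn right 108°, forward 7.0 m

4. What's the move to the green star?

turn right 140°, forward 5.2 m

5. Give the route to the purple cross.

turn right 98°, forward 11.4 m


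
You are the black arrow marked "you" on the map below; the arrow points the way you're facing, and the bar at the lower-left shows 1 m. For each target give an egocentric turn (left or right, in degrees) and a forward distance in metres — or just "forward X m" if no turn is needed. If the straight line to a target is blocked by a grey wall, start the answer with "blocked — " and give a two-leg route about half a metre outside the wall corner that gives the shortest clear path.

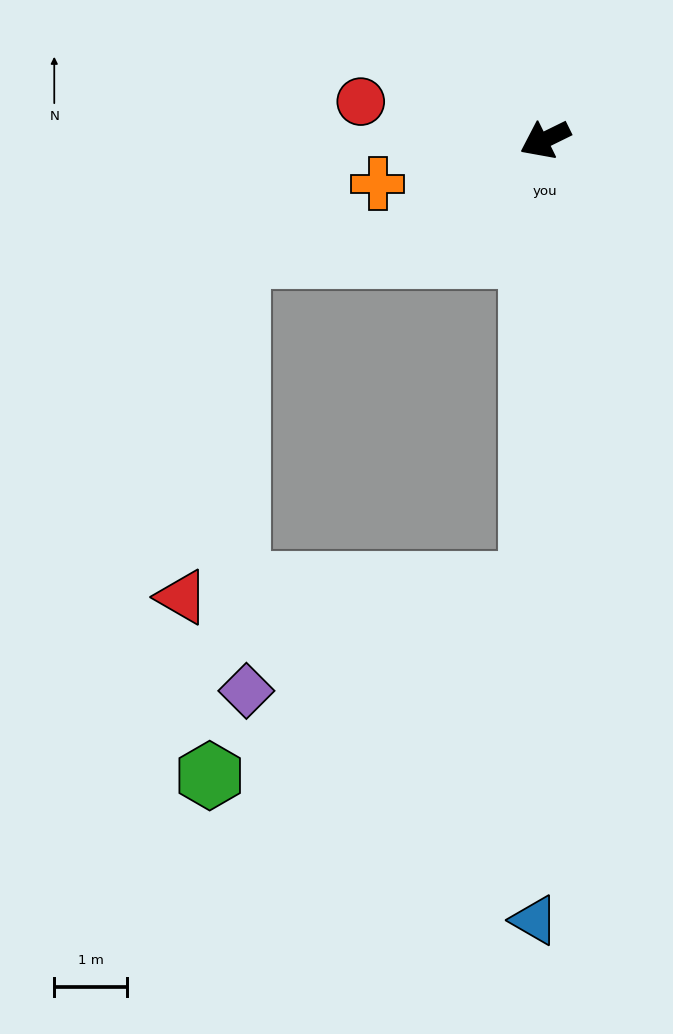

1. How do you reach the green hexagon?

blocked — turn left 62°, forward 6.1 m, then turn right 57°, forward 5.1 m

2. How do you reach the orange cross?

turn right 11°, forward 2.4 m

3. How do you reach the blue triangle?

turn left 63°, forward 10.7 m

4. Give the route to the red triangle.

blocked — turn left 62°, forward 6.1 m, then turn right 86°, forward 4.8 m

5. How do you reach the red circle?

turn right 38°, forward 2.6 m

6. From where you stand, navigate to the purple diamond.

blocked — turn left 62°, forward 6.1 m, then turn right 67°, forward 4.2 m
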